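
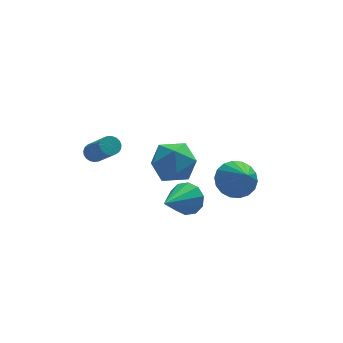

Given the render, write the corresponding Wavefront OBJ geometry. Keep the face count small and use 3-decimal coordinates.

v 1.197 -1.697 -2.775
v 1.87 -2.142 -2.376
v -0.177 -2.903 -1.805
v 1.727 -1.716 -2.048
v 1.382 -1.283 -1.997
v 0.967 -1.007 -2.244
v 0.639 -0.995 -2.693
v 0.524 -1.251 -3.174
v 0.667 -1.677 -3.502
v 1.012 -2.11 -3.552
v 1.428 -2.386 -3.306
v 1.755 -2.398 -2.857
v -0.194 -2.103 1.633
v 0.461 -1.681 0.75
v 0.139 -3.879 1.03
v 0.794 -3.457 0.147
v 1.177 -3.372 1.257
v 0.972 -2.274 1.63
v -0.372 -3.286 0.15
v -0.577 -2.188 0.523
v 0.351 -2.412 -0.167
v 1.308 -2.465 0.517
v -0.708 -3.095 1.263
v 0.249 -3.148 1.947
v -2.441 1.013 -0.876
v -2.116 0.761 -1.211
v -1.655 -0.605 0.26
v -1.979 -0.353 0.596
v -1.981 0.908 -1.117
v -1.52 -0.458 0.354
v -1.925 1.073 -0.982
v -1.464 -0.294 0.489
v -1.958 1.227 -0.828
v -1.497 -0.139 0.643
v -2.075 1.344 -0.683
v -1.613 -0.022 0.788
v -2.254 1.404 -0.571
v -1.793 0.038 0.901
v -2.467 1.397 -0.511
v -2.005 0.031 0.96
v -2.674 1.323 -0.515
v -2.213 -0.043 0.957
v -2.841 1.195 -0.581
v -2.38 -0.171 0.891
v -2.939 1.036 -0.698
v -2.478 -0.33 0.774
v -2.951 0.873 -0.845
v -2.49 -0.493 0.626
v -2.874 0.734 -0.998
v -2.413 -0.632 0.473
v -2.723 0.644 -1.13
v -2.262 -0.722 0.341
v -2.522 0.617 -1.218
v -2.061 -0.749 0.253
v -2.308 0.658 -1.246
v -1.847 -0.708 0.225
v 3.586 -1.467 -2.11
v 4.062 -0.792 -1.494
v 3.734 -2.793 -0.77
v 3.62 -0.734 -1.387
v 3.172 -0.82 -1.423
v 2.805 -1.035 -1.595
v 2.593 -1.336 -1.869
v 2.577 -1.662 -2.19
v 2.762 -1.95 -2.496
v 3.109 -2.142 -2.725
v 3.551 -2.201 -2.832
v 4 -2.114 -2.796
v 4.366 -1.899 -2.624
v 4.578 -1.599 -2.35
v 4.594 -1.273 -2.029
v 4.41 -0.985 -1.723
f 2 1 4
f 2 4 3
f 4 1 5
f 4 5 3
f 5 1 6
f 5 6 3
f 6 1 7
f 6 7 3
f 7 1 8
f 7 8 3
f 8 1 9
f 8 9 3
f 9 1 10
f 9 10 3
f 10 1 11
f 10 11 3
f 11 1 12
f 11 12 3
f 12 1 2
f 12 2 3
f 13 24 18
f 13 18 14
f 13 14 20
f 13 20 23
f 13 23 24
f 14 18 22
f 18 24 17
f 24 23 15
f 23 20 19
f 20 14 21
f 16 22 17
f 16 17 15
f 16 15 19
f 16 19 21
f 16 21 22
f 17 22 18
f 15 17 24
f 19 15 23
f 21 19 20
f 22 21 14
f 26 25 29
f 26 29 27
f 27 29 30
f 27 30 28
f 29 25 31
f 29 31 30
f 30 31 32
f 30 32 28
f 31 25 33
f 31 33 32
f 32 33 34
f 32 34 28
f 33 25 35
f 33 35 34
f 34 35 36
f 34 36 28
f 35 25 37
f 35 37 36
f 36 37 38
f 36 38 28
f 37 25 39
f 37 39 38
f 38 39 40
f 38 40 28
f 39 25 41
f 39 41 40
f 40 41 42
f 40 42 28
f 41 25 43
f 41 43 42
f 42 43 44
f 42 44 28
f 43 25 45
f 43 45 44
f 44 45 46
f 44 46 28
f 45 25 47
f 45 47 46
f 46 47 48
f 46 48 28
f 47 25 49
f 47 49 48
f 48 49 50
f 48 50 28
f 49 25 51
f 49 51 50
f 50 51 52
f 50 52 28
f 51 25 53
f 51 53 52
f 52 53 54
f 52 54 28
f 53 25 55
f 53 55 54
f 54 55 56
f 54 56 28
f 55 25 26
f 55 26 56
f 56 26 27
f 56 27 28
f 58 57 60
f 58 60 59
f 60 57 61
f 60 61 59
f 61 57 62
f 61 62 59
f 62 57 63
f 62 63 59
f 63 57 64
f 63 64 59
f 64 57 65
f 64 65 59
f 65 57 66
f 65 66 59
f 66 57 67
f 66 67 59
f 67 57 68
f 67 68 59
f 68 57 69
f 68 69 59
f 69 57 70
f 69 70 59
f 70 57 71
f 70 71 59
f 71 57 72
f 71 72 59
f 72 57 58
f 72 58 59



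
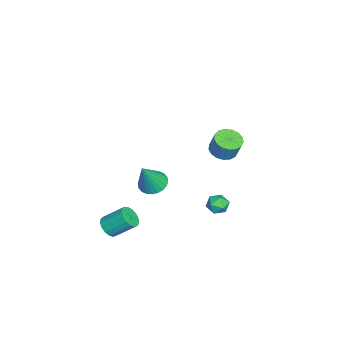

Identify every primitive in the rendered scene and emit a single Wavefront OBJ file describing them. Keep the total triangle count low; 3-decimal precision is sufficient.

v 3.022 1.635 1.009
v 3.392 1.959 1.469
v 3.628 0.741 1.151
v 3.998 1.065 1.611
v 3.358 0.906 1.745
v 2.983 1.458 1.657
v 4.037 1.242 0.963
v 3.662 1.794 0.875
v 4.019 1.716 1.44
v 3.599 1.508 1.924
v 3.421 1.192 0.696
v 3.001 0.984 1.18
v 3.286 -4.478 -1.546
v 3.84 -4.744 -1.211
v 3.808 -3.588 -0.24
v 3.254 -3.322 -0.574
v 3.975 -4.545 -1.443
v 3.943 -3.389 -0.472
v 3.952 -4.33 -1.7
v 3.921 -3.174 -0.729
v 3.777 -4.149 -1.921
v 3.745 -2.994 -0.95
v 3.489 -4.044 -2.056
v 3.458 -2.888 -1.085
v 3.155 -4.038 -2.074
v 3.123 -2.882 -1.103
v 2.85 -4.133 -1.971
v 2.819 -2.977 -1
v 2.646 -4.306 -1.771
v 2.614 -3.15 -0.8
v 2.588 -4.52 -1.519
v 2.556 -3.364 -0.548
v 2.69 -4.723 -1.273
v 2.658 -3.567 -0.302
v 2.928 -4.871 -1.09
v 2.896 -3.715 -0.119
v 3.249 -4.928 -1.011
v 3.217 -3.772 -0.04
v 3.578 -4.883 -1.054
v 3.546 -3.727 -0.083
v -3.875 0.519 0.05
v -3.085 0.277 -0.1
v -2.754 0.639 1.061
v -3.545 0.881 1.21
v -3.092 0.662 -0.218
v -2.761 1.023 0.943
v -3.278 1.013 -0.274
v -2.948 1.375 0.886
v -3.601 1.252 -0.257
v -3.271 1.614 0.904
v -3.987 1.322 -0.169
v -3.657 1.684 0.992
v -4.348 1.209 -0.031
v -4.017 1.571 1.13
v -4.6 0.938 0.125
v -4.269 1.299 1.286
v -4.686 0.57 0.264
v -4.355 0.932 1.425
v -4.586 0.191 0.354
v -4.256 0.553 1.515
v -4.324 -0.113 0.374
v -3.993 0.249 1.535
v -3.959 -0.272 0.32
v -3.628 0.09 1.481
v -3.574 -0.25 0.204
v -3.244 0.112 1.364
v -3.259 -0.052 0.052
v -2.929 0.31 1.213
v 3.524 -2.045 2.585
v 4.061 -2.537 2.207
v 4.336 -2.455 4.275
v 4.216 -2.257 2.2
v 4.266 -1.946 2.252
v 4.203 -1.649 2.354
v 4.037 -1.413 2.491
v 3.792 -1.273 2.642
v 3.507 -1.251 2.785
v 3.224 -1.349 2.897
v 2.986 -1.554 2.962
v 2.831 -1.834 2.969
v 2.781 -2.145 2.918
v 2.844 -2.442 2.816
v 3.01 -2.678 2.678
v 3.255 -2.818 2.527
v 3.541 -2.84 2.384
v 3.823 -2.742 2.272
f 1 12 6
f 1 6 2
f 1 2 8
f 1 8 11
f 1 11 12
f 2 6 10
f 6 12 5
f 12 11 3
f 11 8 7
f 8 2 9
f 4 10 5
f 4 5 3
f 4 3 7
f 4 7 9
f 4 9 10
f 5 10 6
f 3 5 12
f 7 3 11
f 9 7 8
f 10 9 2
f 14 13 17
f 14 17 15
f 15 17 18
f 15 18 16
f 17 13 19
f 17 19 18
f 18 19 20
f 18 20 16
f 19 13 21
f 19 21 20
f 20 21 22
f 20 22 16
f 21 13 23
f 21 23 22
f 22 23 24
f 22 24 16
f 23 13 25
f 23 25 24
f 24 25 26
f 24 26 16
f 25 13 27
f 25 27 26
f 26 27 28
f 26 28 16
f 27 13 29
f 27 29 28
f 28 29 30
f 28 30 16
f 29 13 31
f 29 31 30
f 30 31 32
f 30 32 16
f 31 13 33
f 31 33 32
f 32 33 34
f 32 34 16
f 33 13 35
f 33 35 34
f 34 35 36
f 34 36 16
f 35 13 37
f 35 37 36
f 36 37 38
f 36 38 16
f 37 13 39
f 37 39 38
f 38 39 40
f 38 40 16
f 39 13 14
f 39 14 40
f 40 14 15
f 40 15 16
f 42 41 45
f 42 45 43
f 43 45 46
f 43 46 44
f 45 41 47
f 45 47 46
f 46 47 48
f 46 48 44
f 47 41 49
f 47 49 48
f 48 49 50
f 48 50 44
f 49 41 51
f 49 51 50
f 50 51 52
f 50 52 44
f 51 41 53
f 51 53 52
f 52 53 54
f 52 54 44
f 53 41 55
f 53 55 54
f 54 55 56
f 54 56 44
f 55 41 57
f 55 57 56
f 56 57 58
f 56 58 44
f 57 41 59
f 57 59 58
f 58 59 60
f 58 60 44
f 59 41 61
f 59 61 60
f 60 61 62
f 60 62 44
f 61 41 63
f 61 63 62
f 62 63 64
f 62 64 44
f 63 41 65
f 63 65 64
f 64 65 66
f 64 66 44
f 65 41 67
f 65 67 66
f 66 67 68
f 66 68 44
f 67 41 42
f 67 42 68
f 68 42 43
f 68 43 44
f 70 69 72
f 70 72 71
f 72 69 73
f 72 73 71
f 73 69 74
f 73 74 71
f 74 69 75
f 74 75 71
f 75 69 76
f 75 76 71
f 76 69 77
f 76 77 71
f 77 69 78
f 77 78 71
f 78 69 79
f 78 79 71
f 79 69 80
f 79 80 71
f 80 69 81
f 80 81 71
f 81 69 82
f 81 82 71
f 82 69 83
f 82 83 71
f 83 69 84
f 83 84 71
f 84 69 85
f 84 85 71
f 85 69 86
f 85 86 71
f 86 69 70
f 86 70 71



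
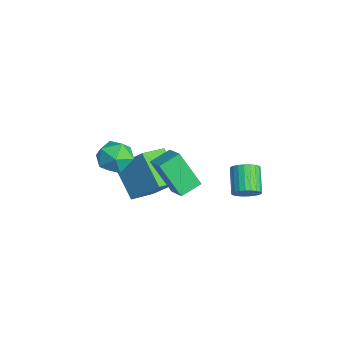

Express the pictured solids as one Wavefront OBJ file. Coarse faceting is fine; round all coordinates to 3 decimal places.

v 0.563 2.757 -3.012
v 1.006 3.114 -2.524
v -0.24 3.421 -1.619
v -0.683 3.063 -2.108
v 0.93 3.333 -2.703
v -0.316 3.64 -1.798
v 0.798 3.464 -2.929
v -0.448 3.771 -2.025
v 0.63 3.487 -3.168
v -0.616 3.794 -2.263
v 0.452 3.399 -3.383
v -0.794 3.706 -2.478
v 0.291 3.213 -3.542
v -0.955 3.52 -2.637
v 0.172 2.958 -3.62
v -1.074 3.265 -2.715
v 0.112 2.672 -3.605
v -1.134 2.979 -2.701
v 0.12 2.399 -3.501
v -1.126 2.706 -2.596
v 0.196 2.18 -3.322
v -1.05 2.487 -2.417
v 0.328 2.049 -3.095
v -0.918 2.356 -2.191
v 0.496 2.026 -2.857
v -0.75 2.333 -1.952
v 0.674 2.114 -2.642
v -0.572 2.421 -1.737
v 0.835 2.3 -2.483
v -0.411 2.607 -1.578
v 0.954 2.555 -2.405
v -0.292 2.862 -1.5
v 1.014 2.841 -2.419
v -0.232 3.148 -1.515
v -1.741 -2.478 -4.17
v -3.384 -2.884 -2.827
v -2.553 -1.128 -4.754
v -4.195 -1.533 -3.411
v -0.825 -1.287 -2.689
v -2.467 -1.692 -1.346
v -1.636 0.064 -3.273
v -3.279 -0.342 -1.93
v -1.001 -2.662 0.542
v 0.047 -2.755 0.544
v -1.147 -4.325 0.216
v -0.099 -4.418 0.218
v -0.611 -4.216 1.114
v -0.521 -3.188 1.316
v -0.579 -3.892 -0.556
v -0.489 -2.864 -0.354
v 0.307 -3.514 -0.134
v 0.287 -3.715 0.898
v -1.387 -3.365 -0.138
v -1.407 -3.566 0.894
v 0.925 -1.753 0.497
v 0.581 -0.663 0.863
v -0.191 -1.917 -0.065
v -0.535 -0.827 0.301
v 1.715 -0.893 -1.321
v 1.371 0.197 -0.955
v 0.599 -1.057 -1.883
v 0.255 0.033 -1.517
f 2 1 5
f 2 5 3
f 3 5 6
f 3 6 4
f 5 1 7
f 5 7 6
f 6 7 8
f 6 8 4
f 7 1 9
f 7 9 8
f 8 9 10
f 8 10 4
f 9 1 11
f 9 11 10
f 10 11 12
f 10 12 4
f 11 1 13
f 11 13 12
f 12 13 14
f 12 14 4
f 13 1 15
f 13 15 14
f 14 15 16
f 14 16 4
f 15 1 17
f 15 17 16
f 16 17 18
f 16 18 4
f 17 1 19
f 17 19 18
f 18 19 20
f 18 20 4
f 19 1 21
f 19 21 20
f 20 21 22
f 20 22 4
f 21 1 23
f 21 23 22
f 22 23 24
f 22 24 4
f 23 1 25
f 23 25 24
f 24 25 26
f 24 26 4
f 25 1 27
f 25 27 26
f 26 27 28
f 26 28 4
f 27 1 29
f 27 29 28
f 28 29 30
f 28 30 4
f 29 1 31
f 29 31 30
f 30 31 32
f 30 32 4
f 31 1 33
f 31 33 32
f 32 33 34
f 32 34 4
f 33 1 2
f 33 2 34
f 34 2 3
f 34 3 4
f 36 38 35
f 39 36 35
f 35 38 37
f 37 39 35
f 36 42 38
f 40 36 39
f 40 42 36
f 38 42 37
f 41 39 37
f 37 42 41
f 41 40 39
f 42 40 41
f 43 54 48
f 43 48 44
f 43 44 50
f 43 50 53
f 43 53 54
f 44 48 52
f 48 54 47
f 54 53 45
f 53 50 49
f 50 44 51
f 46 52 47
f 46 47 45
f 46 45 49
f 46 49 51
f 46 51 52
f 47 52 48
f 45 47 54
f 49 45 53
f 51 49 50
f 52 51 44
f 56 58 55
f 59 56 55
f 55 58 57
f 57 59 55
f 56 62 58
f 60 56 59
f 60 62 56
f 58 62 57
f 61 59 57
f 57 62 61
f 61 60 59
f 62 60 61



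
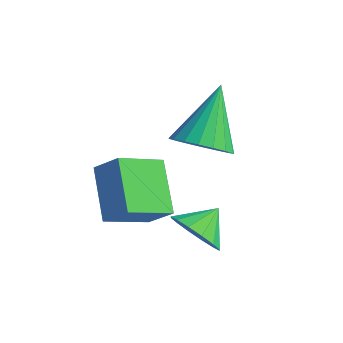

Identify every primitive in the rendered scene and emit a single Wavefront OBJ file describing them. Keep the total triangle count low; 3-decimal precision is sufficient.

v 2.523 -0.27 -3.169
v 2.908 0.06 -3.901
v 2.737 0.63 -2.651
v 2.465 0.184 -3.933
v 2.038 0.186 -3.76
v 1.741 0.066 -3.429
v 1.653 -0.144 -3.028
v 1.798 -0.387 -2.665
v 2.138 -0.599 -2.437
v 2.58 -0.723 -2.405
v 3.008 -0.726 -2.578
v 3.305 -0.606 -2.909
v 3.393 -0.396 -3.31
v 3.247 -0.152 -3.673
v 1.679 1.416 -0.996
v 2.508 1.821 -1.261
v 1.381 2.964 0.436
v 2.224 2.007 -1.521
v 1.832 2.075 -1.677
v 1.41 2.013 -1.698
v 1.041 1.833 -1.58
v 0.799 1.57 -1.346
v 0.731 1.276 -1.043
v 0.851 1.01 -0.731
v 1.135 0.825 -0.471
v 1.527 0.757 -0.315
v 1.949 0.819 -0.294
v 2.318 0.999 -0.412
v 2.56 1.262 -0.646
v 2.628 1.556 -0.949
v -0.108 -0.944 -3.469
v -1.193 0.232 -2.521
v 0.579 0.359 -4.298
v -0.507 1.535 -3.35
v 0.687 -0.855 -2.67
v -0.399 0.321 -1.722
v 1.373 0.448 -3.499
v 0.288 1.624 -2.551
f 2 1 4
f 2 4 3
f 4 1 5
f 4 5 3
f 5 1 6
f 5 6 3
f 6 1 7
f 6 7 3
f 7 1 8
f 7 8 3
f 8 1 9
f 8 9 3
f 9 1 10
f 9 10 3
f 10 1 11
f 10 11 3
f 11 1 12
f 11 12 3
f 12 1 13
f 12 13 3
f 13 1 14
f 13 14 3
f 14 1 2
f 14 2 3
f 16 15 18
f 16 18 17
f 18 15 19
f 18 19 17
f 19 15 20
f 19 20 17
f 20 15 21
f 20 21 17
f 21 15 22
f 21 22 17
f 22 15 23
f 22 23 17
f 23 15 24
f 23 24 17
f 24 15 25
f 24 25 17
f 25 15 26
f 25 26 17
f 26 15 27
f 26 27 17
f 27 15 28
f 27 28 17
f 28 15 29
f 28 29 17
f 29 15 30
f 29 30 17
f 30 15 16
f 30 16 17
f 32 34 31
f 35 32 31
f 31 34 33
f 33 35 31
f 32 38 34
f 36 32 35
f 36 38 32
f 34 38 33
f 37 35 33
f 33 38 37
f 37 36 35
f 38 36 37



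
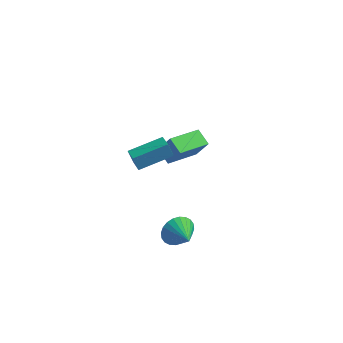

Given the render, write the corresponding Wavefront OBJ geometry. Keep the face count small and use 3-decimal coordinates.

v -1.34 -1.525 2.876
v -1.666 -1.442 3.646
v 0.128 -0.323 3.369
v -0.199 -0.24 4.139
v -0.781 -2.34 3.201
v -1.108 -2.257 3.971
v 0.686 -1.138 3.694
v 0.36 -1.055 4.464
v -0.894 2.713 -1.277
v -0.189 2.651 -0.058
v -1.657 3.315 -0.805
v -0.952 3.253 0.414
v 0.152 4.447 -1.794
v 0.857 4.385 -0.575
v -0.611 5.049 -1.322
v 0.094 4.987 -0.103
v 0.731 -0.628 -3.442
v 1.252 -0.452 -4.241
v 1.669 -1.572 -3.038
v 1.4 -0.201 -3.999
v 1.446 -0.015 -3.672
v 1.384 0.077 -3.311
v 1.222 0.062 -2.969
v 0.985 -0.058 -2.699
v 0.71 -0.265 -2.542
v 0.438 -0.527 -2.522
v 0.21 -0.805 -2.642
v 0.062 -1.056 -2.884
v 0.015 -1.241 -3.211
v 0.078 -1.334 -3.572
v 0.24 -1.319 -3.914
v 0.477 -1.199 -4.184
v 0.752 -0.992 -4.341
v 1.024 -0.729 -4.361
f 2 4 1
f 5 2 1
f 1 4 3
f 3 5 1
f 2 8 4
f 6 2 5
f 6 8 2
f 4 8 3
f 7 5 3
f 3 8 7
f 7 6 5
f 8 6 7
f 10 12 9
f 13 10 9
f 9 12 11
f 11 13 9
f 10 16 12
f 14 10 13
f 14 16 10
f 12 16 11
f 15 13 11
f 11 16 15
f 15 14 13
f 16 14 15
f 18 17 20
f 18 20 19
f 20 17 21
f 20 21 19
f 21 17 22
f 21 22 19
f 22 17 23
f 22 23 19
f 23 17 24
f 23 24 19
f 24 17 25
f 24 25 19
f 25 17 26
f 25 26 19
f 26 17 27
f 26 27 19
f 27 17 28
f 27 28 19
f 28 17 29
f 28 29 19
f 29 17 30
f 29 30 19
f 30 17 31
f 30 31 19
f 31 17 32
f 31 32 19
f 32 17 33
f 32 33 19
f 33 17 34
f 33 34 19
f 34 17 18
f 34 18 19



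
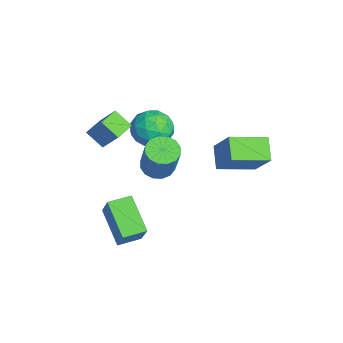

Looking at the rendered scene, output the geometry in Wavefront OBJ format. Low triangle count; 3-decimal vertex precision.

v 3.002 1.783 2.623
v 1.922 1.869 3.36
v 2.835 3.67 2.16
v 1.756 3.756 2.896
v 4.104 2.264 4.184
v 3.025 2.35 4.92
v 3.938 4.151 3.72
v 2.858 4.237 4.457
v 0.562 -0.549 1.135
v 1.184 -0.051 0.811
v 2.1 0.047 2.721
v 1.478 -0.451 3.045
v 0.869 0.232 0.948
v 1.785 0.33 2.858
v 0.472 0.306 1.135
v 1.387 0.404 3.044
v 0.099 0.151 1.321
v 1.014 0.249 3.231
v -0.15 -0.192 1.458
v 0.765 -0.094 3.368
v -0.208 -0.63 1.509
v 0.707 -0.532 3.418
v -0.06 -1.047 1.459
v 0.856 -0.949 3.369
v 0.255 -1.33 1.322
v 1.171 -1.232 3.232
v 0.653 -1.404 1.136
v 1.568 -1.306 3.045
v 1.026 -1.249 0.949
v 1.941 -1.151 2.859
v 1.275 -0.906 0.812
v 2.19 -0.808 2.722
v 1.333 -0.468 0.762
v 2.248 -0.37 2.671
v -0.621 -3.011 1.824
v -1.224 -3.711 2.542
v -1.513 -2.224 1.842
v -2.117 -2.923 2.56
v -0.003 -2.337 3
v -0.607 -3.036 3.718
v -0.896 -1.549 3.018
v -1.499 -2.249 3.736
v 1.162 -3.34 -1.369
v 2.113 -3.202 0.118
v 0.893 -2.151 -1.306
v 1.844 -2.014 0.18
v 2.896 -2.886 -2.52
v 3.847 -2.749 -1.034
v 2.627 -1.698 -2.458
v 3.578 -1.56 -0.971
v -0.891 0.469 2.749
v -0.11 -0.241 2.303
v -2.19 -0.839 2.557
v -1.409 -1.549 2.111
v -1.357 -1.263 3.219
v -0.553 -0.454 3.338
v -1.747 -0.626 1.522
v -0.943 0.183 1.641
v -0.639 -0.918 1.544
v -0.398 -1.312 2.593
v -1.902 0.232 2.267
v -1.661 -0.162 3.316
v -0.386 0.229 2.543
v -1.914 -1.309 2.317
v -1.883 -1.141 2.968
v -1.424 -1.558 2.706
v -0.647 0.104 3.152
v -0.188 -0.314 2.889
v -0.921 -0.915 3.428
v -2.112 -0.766 1.971
v -1.653 -1.184 1.708
v -0.876 0.478 2.154
v -0.417 0.061 1.892
v -1.379 -0.165 1.432
v -0.238 -0.586 1.835
v -1.002 -1.355 1.722
v -1.2 -0.812 1.376
v -0.728 -0.337 1.446
v -0.096 -0.818 2.451
v -0.86 -1.587 2.338
v -0.829 -1.419 2.99
v -0.357 -0.943 3.06
v -0.407 -1.215 2.006
v -1.44 0.507 2.522
v -2.204 -0.262 2.409
v -1.943 -0.137 1.8
v -1.471 0.339 1.87
v -1.298 0.275 3.138
v -2.062 -0.494 3.025
v -1.572 -0.743 3.414
v -1.1 -0.268 3.484
v -1.893 0.135 2.854
f 2 4 1
f 5 2 1
f 1 4 3
f 3 5 1
f 2 8 4
f 6 2 5
f 6 8 2
f 4 8 3
f 7 5 3
f 3 8 7
f 7 6 5
f 8 6 7
f 10 9 13
f 10 13 11
f 11 13 14
f 11 14 12
f 13 9 15
f 13 15 14
f 14 15 16
f 14 16 12
f 15 9 17
f 15 17 16
f 16 17 18
f 16 18 12
f 17 9 19
f 17 19 18
f 18 19 20
f 18 20 12
f 19 9 21
f 19 21 20
f 20 21 22
f 20 22 12
f 21 9 23
f 21 23 22
f 22 23 24
f 22 24 12
f 23 9 25
f 23 25 24
f 24 25 26
f 24 26 12
f 25 9 27
f 25 27 26
f 26 27 28
f 26 28 12
f 27 9 29
f 27 29 28
f 28 29 30
f 28 30 12
f 29 9 31
f 29 31 30
f 30 31 32
f 30 32 12
f 31 9 33
f 31 33 32
f 32 33 34
f 32 34 12
f 33 9 10
f 33 10 34
f 34 10 11
f 34 11 12
f 36 38 35
f 39 36 35
f 35 38 37
f 37 39 35
f 36 42 38
f 40 36 39
f 40 42 36
f 38 42 37
f 41 39 37
f 37 42 41
f 41 40 39
f 42 40 41
f 44 46 43
f 47 44 43
f 43 46 45
f 45 47 43
f 44 50 46
f 48 44 47
f 48 50 44
f 46 50 45
f 49 47 45
f 45 50 49
f 49 48 47
f 50 48 49
f 51 88 67
f 88 62 91
f 67 91 56
f 88 91 67
f 51 67 63
f 67 56 68
f 63 68 52
f 67 68 63
f 51 63 72
f 63 52 73
f 72 73 58
f 63 73 72
f 51 72 84
f 72 58 87
f 84 87 61
f 72 87 84
f 51 84 88
f 84 61 92
f 88 92 62
f 84 92 88
f 52 68 79
f 68 56 82
f 79 82 60
f 68 82 79
f 56 91 69
f 91 62 90
f 69 90 55
f 91 90 69
f 62 92 89
f 92 61 85
f 89 85 53
f 92 85 89
f 61 87 86
f 87 58 74
f 86 74 57
f 87 74 86
f 58 73 78
f 73 52 75
f 78 75 59
f 73 75 78
f 54 80 66
f 80 60 81
f 66 81 55
f 80 81 66
f 54 66 64
f 66 55 65
f 64 65 53
f 66 65 64
f 54 64 71
f 64 53 70
f 71 70 57
f 64 70 71
f 54 71 76
f 71 57 77
f 76 77 59
f 71 77 76
f 54 76 80
f 76 59 83
f 80 83 60
f 76 83 80
f 55 81 69
f 81 60 82
f 69 82 56
f 81 82 69
f 53 65 89
f 65 55 90
f 89 90 62
f 65 90 89
f 57 70 86
f 70 53 85
f 86 85 61
f 70 85 86
f 59 77 78
f 77 57 74
f 78 74 58
f 77 74 78
f 60 83 79
f 83 59 75
f 79 75 52
f 83 75 79



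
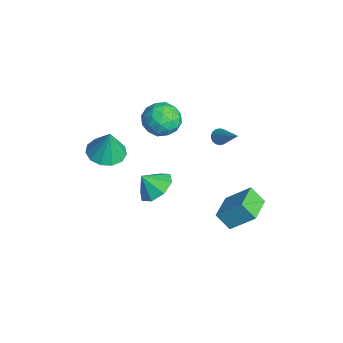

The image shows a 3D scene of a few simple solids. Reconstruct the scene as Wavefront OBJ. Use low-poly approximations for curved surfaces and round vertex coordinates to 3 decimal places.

v 0.974 -0.69 0.794
v 1.394 0.034 1.461
v 0.766 -1.41 1.706
v 0.588 0.134 1.356
v 0.008 -0.249 0.922
v -0.005 -0.89 0.413
v 0.555 -1.414 0.127
v 1.361 -1.515 0.232
v 1.94 -1.132 0.667
v 1.954 -0.491 1.175
v -0.142 4.025 -3.491
v -0.64 3.388 -2.632
v 0.434 5.235 -2.26
v -0.064 4.598 -1.401
v 1.344 3.122 -3.299
v 0.846 2.485 -2.44
v 1.92 4.332 -2.068
v 1.422 3.695 -1.209
v -3.504 -2.392 -0.023
v -2.537 -2.895 -0.174
v -3.136 -2.228 1.783
v -2.433 -2.289 -0.25
v -2.668 -1.715 -0.254
v -3.169 -1.357 -0.185
v -3.776 -1.327 -0.064
v -4.297 -1.635 0.07
v -4.566 -2.183 0.175
v -4.498 -2.798 0.216
v -4.114 -3.284 0.182
v -3.537 -3.486 0.083
v -2.949 -3.341 -0.05
v -2.762 1.038 3.305
v -2.078 0.641 2.49
v -4.222 0.399 2.39
v -3.538 0.002 1.575
v -3.532 -0.477 2.605
v -2.63 -0.082 3.17
v -3.67 1.122 1.71
v -2.768 1.517 2.275
v -2.639 0.693 1.504
v -2.554 -0.295 2.058
v -3.746 1.335 2.822
v -3.661 0.347 3.376
v -2.292 0.895 2.978
v -4.008 0.145 1.902
v -4.005 -0.137 2.508
v -3.603 -0.37 2.029
v -2.616 0.471 3.378
v -2.214 0.237 2.899
v -3.069 -0.42 2.966
v -4.086 0.803 1.981
v -3.684 0.569 1.502
v -2.697 1.41 2.851
v -2.295 1.177 2.372
v -3.231 1.46 1.914
v -2.22 0.692 1.919
v -3.078 0.317 1.382
v -3.156 0.975 1.461
v -2.625 1.207 1.793
v -2.169 0.112 2.245
v -3.027 -0.264 1.707
v -3.024 -0.545 2.312
v -2.494 -0.313 2.645
v -2.499 0.142 1.665
v -3.273 1.304 3.173
v -4.131 0.928 2.635
v -3.806 1.353 2.235
v -3.276 1.585 2.568
v -3.222 0.723 3.498
v -4.08 0.348 2.961
v -3.675 -0.167 3.087
v -3.144 0.065 3.419
v -3.801 0.898 3.215
v -1.34 3.204 2.038
v -0.992 3.102 1.68
v 0.18 3.756 3.362
v -1.039 3.32 1.644
v -1.146 3.516 1.685
v -1.292 3.65 1.796
v -1.447 3.696 1.956
v -1.581 3.644 2.131
v -1.667 3.505 2.289
v -1.689 3.306 2.396
v -1.641 3.087 2.433
v -1.534 2.891 2.392
v -1.389 2.757 2.28
v -1.233 2.712 2.121
v -1.099 2.764 1.945
v -1.013 2.903 1.788
f 2 1 4
f 2 4 3
f 4 1 5
f 4 5 3
f 5 1 6
f 5 6 3
f 6 1 7
f 6 7 3
f 7 1 8
f 7 8 3
f 8 1 9
f 8 9 3
f 9 1 10
f 9 10 3
f 10 1 2
f 10 2 3
f 12 14 11
f 15 12 11
f 11 14 13
f 13 15 11
f 12 18 14
f 16 12 15
f 16 18 12
f 14 18 13
f 17 15 13
f 13 18 17
f 17 16 15
f 18 16 17
f 20 19 22
f 20 22 21
f 22 19 23
f 22 23 21
f 23 19 24
f 23 24 21
f 24 19 25
f 24 25 21
f 25 19 26
f 25 26 21
f 26 19 27
f 26 27 21
f 27 19 28
f 27 28 21
f 28 19 29
f 28 29 21
f 29 19 30
f 29 30 21
f 30 19 31
f 30 31 21
f 31 19 20
f 31 20 21
f 32 69 48
f 69 43 72
f 48 72 37
f 69 72 48
f 32 48 44
f 48 37 49
f 44 49 33
f 48 49 44
f 32 44 53
f 44 33 54
f 53 54 39
f 44 54 53
f 32 53 65
f 53 39 68
f 65 68 42
f 53 68 65
f 32 65 69
f 65 42 73
f 69 73 43
f 65 73 69
f 33 49 60
f 49 37 63
f 60 63 41
f 49 63 60
f 37 72 50
f 72 43 71
f 50 71 36
f 72 71 50
f 43 73 70
f 73 42 66
f 70 66 34
f 73 66 70
f 42 68 67
f 68 39 55
f 67 55 38
f 68 55 67
f 39 54 59
f 54 33 56
f 59 56 40
f 54 56 59
f 35 61 47
f 61 41 62
f 47 62 36
f 61 62 47
f 35 47 45
f 47 36 46
f 45 46 34
f 47 46 45
f 35 45 52
f 45 34 51
f 52 51 38
f 45 51 52
f 35 52 57
f 52 38 58
f 57 58 40
f 52 58 57
f 35 57 61
f 57 40 64
f 61 64 41
f 57 64 61
f 36 62 50
f 62 41 63
f 50 63 37
f 62 63 50
f 34 46 70
f 46 36 71
f 70 71 43
f 46 71 70
f 38 51 67
f 51 34 66
f 67 66 42
f 51 66 67
f 40 58 59
f 58 38 55
f 59 55 39
f 58 55 59
f 41 64 60
f 64 40 56
f 60 56 33
f 64 56 60
f 75 74 77
f 75 77 76
f 77 74 78
f 77 78 76
f 78 74 79
f 78 79 76
f 79 74 80
f 79 80 76
f 80 74 81
f 80 81 76
f 81 74 82
f 81 82 76
f 82 74 83
f 82 83 76
f 83 74 84
f 83 84 76
f 84 74 85
f 84 85 76
f 85 74 86
f 85 86 76
f 86 74 87
f 86 87 76
f 87 74 88
f 87 88 76
f 88 74 89
f 88 89 76
f 89 74 75
f 89 75 76



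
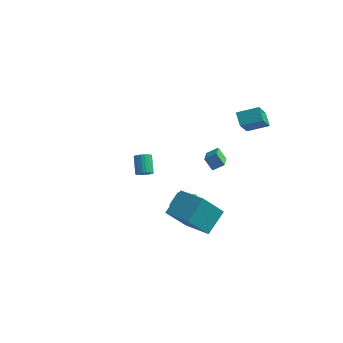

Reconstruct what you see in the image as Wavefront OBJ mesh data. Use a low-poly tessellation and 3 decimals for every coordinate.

v 3.032 -4.74 0.852
v 3.36 -3.365 1.85
v 1.357 -4.059 0.464
v 1.684 -2.684 1.462
v 3.836 -3.716 -0.822
v 4.163 -2.341 0.176
v 2.16 -3.035 -1.21
v 2.488 -1.66 -0.212
v 1.657 -0.427 -0.691
v 2.178 -1.199 -1.202
v 0.242 -0.781 -1.598
v 0.763 -1.553 -2.109
v 0.528 -1.663 -1.08
v 1.403 -1.444 -0.518
v 1.017 -0.536 -2.282
v 1.892 -0.317 -1.72
v 1.783 -1.266 -2.185
v 1.48 -1.962 -1.442
v 0.94 -0.018 -1.358
v 0.637 -0.714 -0.615
v 3.166 2.376 3.898
v 2.656 2.975 4.482
v 3.051 3.76 2.376
v 2.541 4.359 2.96
v 4.359 2.961 4.34
v 3.849 3.56 4.924
v 4.244 4.345 2.818
v 3.734 4.944 3.402
v 0.95 2.401 0.13
v 1.554 2.771 0.542
v 0.528 3.715 -0.431
v 1.132 4.086 -0.018
v 1.528 2.274 -0.602
v 2.132 2.645 -0.189
v 1.106 3.589 -1.162
v 1.71 3.959 -0.75
v -3.039 2.588 -2.719
v -2.79 3.001 -2.983
v -3.291 3.865 -2.105
v -3.541 3.452 -1.841
v -2.992 2.992 -3.089
v -3.493 3.856 -2.211
v -3.202 2.913 -3.132
v -3.704 3.777 -2.254
v -3.384 2.778 -3.103
v -3.886 3.642 -2.225
v -3.507 2.61 -3.008
v -4.008 3.474 -2.129
v -3.549 2.438 -2.863
v -4.05 3.302 -1.984
v -3.502 2.292 -2.693
v -4.004 3.156 -1.814
v -3.376 2.198 -2.527
v -3.877 3.062 -1.649
v -3.191 2.17 -2.395
v -3.693 3.034 -1.517
v -2.98 2.215 -2.319
v -3.482 3.079 -1.441
v -2.78 2.325 -2.312
v -3.281 3.189 -1.434
v -2.624 2.48 -2.375
v -3.125 3.344 -1.497
v -2.54 2.653 -2.498
v -3.041 3.517 -1.62
v -2.542 2.816 -2.659
v -3.044 3.68 -1.781
v -2.631 2.939 -2.831
v -3.132 3.803 -1.952
f 2 4 1
f 5 2 1
f 1 4 3
f 3 5 1
f 2 8 4
f 6 2 5
f 6 8 2
f 4 8 3
f 7 5 3
f 3 8 7
f 7 6 5
f 8 6 7
f 9 20 14
f 9 14 10
f 9 10 16
f 9 16 19
f 9 19 20
f 10 14 18
f 14 20 13
f 20 19 11
f 19 16 15
f 16 10 17
f 12 18 13
f 12 13 11
f 12 11 15
f 12 15 17
f 12 17 18
f 13 18 14
f 11 13 20
f 15 11 19
f 17 15 16
f 18 17 10
f 22 24 21
f 25 22 21
f 21 24 23
f 23 25 21
f 22 28 24
f 26 22 25
f 26 28 22
f 24 28 23
f 27 25 23
f 23 28 27
f 27 26 25
f 28 26 27
f 30 32 29
f 33 30 29
f 29 32 31
f 31 33 29
f 30 36 32
f 34 30 33
f 34 36 30
f 32 36 31
f 35 33 31
f 31 36 35
f 35 34 33
f 36 34 35
f 38 37 41
f 38 41 39
f 39 41 42
f 39 42 40
f 41 37 43
f 41 43 42
f 42 43 44
f 42 44 40
f 43 37 45
f 43 45 44
f 44 45 46
f 44 46 40
f 45 37 47
f 45 47 46
f 46 47 48
f 46 48 40
f 47 37 49
f 47 49 48
f 48 49 50
f 48 50 40
f 49 37 51
f 49 51 50
f 50 51 52
f 50 52 40
f 51 37 53
f 51 53 52
f 52 53 54
f 52 54 40
f 53 37 55
f 53 55 54
f 54 55 56
f 54 56 40
f 55 37 57
f 55 57 56
f 56 57 58
f 56 58 40
f 57 37 59
f 57 59 58
f 58 59 60
f 58 60 40
f 59 37 61
f 59 61 60
f 60 61 62
f 60 62 40
f 61 37 63
f 61 63 62
f 62 63 64
f 62 64 40
f 63 37 65
f 63 65 64
f 64 65 66
f 64 66 40
f 65 37 67
f 65 67 66
f 66 67 68
f 66 68 40
f 67 37 38
f 67 38 68
f 68 38 39
f 68 39 40



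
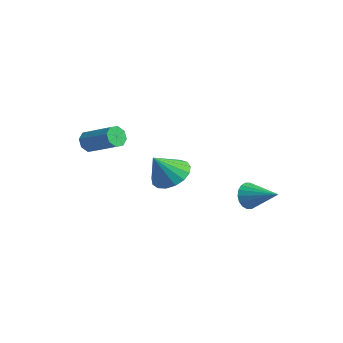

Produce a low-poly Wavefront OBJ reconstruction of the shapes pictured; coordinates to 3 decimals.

v -0.079 -1.341 1.551
v 0.465 -0.595 2.092
v -0.041 -2.339 2.889
v -0.025 -0.484 2.188
v -0.528 -0.569 2.139
v -0.928 -0.831 1.955
v -1.133 -1.209 1.678
v -1.097 -1.619 1.372
v -0.827 -1.964 1.107
v -0.386 -2.167 0.944
v 0.125 -2.181 0.919
v 0.59 -2.002 1.039
v 0.901 -1.672 1.277
v 0.988 -1.266 1.577
v 0.831 -0.877 1.871
v 2.407 1.407 0.455
v 2.771 1.086 -0.181
v 3.973 2.013 1.045
v 2.687 1.413 -0.295
v 2.548 1.739 -0.259
v 2.381 1.999 -0.083
v 2.219 2.142 0.2
v 2.094 2.14 0.534
v 2.031 1.992 0.851
v 2.043 1.729 1.091
v 2.127 1.402 1.204
v 2.266 1.076 1.169
v 2.433 0.816 0.992
v 2.595 0.673 0.709
v 2.719 0.675 0.376
v 2.782 0.823 0.058
v -3.576 -3.819 2.947
v -3.232 -4.065 2.453
v -1.601 -3.447 3.279
v -1.944 -3.201 3.773
v -3.37 -3.594 2.373
v -1.739 -2.976 3.199
v -3.628 -3.255 2.629
v -1.997 -2.637 3.455
v -3.856 -3.246 3.071
v -2.225 -2.628 3.897
v -3.919 -3.573 3.441
v -2.288 -2.955 4.267
v -3.781 -4.044 3.521
v -2.15 -3.426 4.347
v -3.523 -4.383 3.265
v -1.892 -3.765 4.091
v -3.295 -4.392 2.823
v -1.664 -3.774 3.649
f 2 1 4
f 2 4 3
f 4 1 5
f 4 5 3
f 5 1 6
f 5 6 3
f 6 1 7
f 6 7 3
f 7 1 8
f 7 8 3
f 8 1 9
f 8 9 3
f 9 1 10
f 9 10 3
f 10 1 11
f 10 11 3
f 11 1 12
f 11 12 3
f 12 1 13
f 12 13 3
f 13 1 14
f 13 14 3
f 14 1 15
f 14 15 3
f 15 1 2
f 15 2 3
f 17 16 19
f 17 19 18
f 19 16 20
f 19 20 18
f 20 16 21
f 20 21 18
f 21 16 22
f 21 22 18
f 22 16 23
f 22 23 18
f 23 16 24
f 23 24 18
f 24 16 25
f 24 25 18
f 25 16 26
f 25 26 18
f 26 16 27
f 26 27 18
f 27 16 28
f 27 28 18
f 28 16 29
f 28 29 18
f 29 16 30
f 29 30 18
f 30 16 31
f 30 31 18
f 31 16 17
f 31 17 18
f 33 32 36
f 33 36 34
f 34 36 37
f 34 37 35
f 36 32 38
f 36 38 37
f 37 38 39
f 37 39 35
f 38 32 40
f 38 40 39
f 39 40 41
f 39 41 35
f 40 32 42
f 40 42 41
f 41 42 43
f 41 43 35
f 42 32 44
f 42 44 43
f 43 44 45
f 43 45 35
f 44 32 46
f 44 46 45
f 45 46 47
f 45 47 35
f 46 32 48
f 46 48 47
f 47 48 49
f 47 49 35
f 48 32 33
f 48 33 49
f 49 33 34
f 49 34 35



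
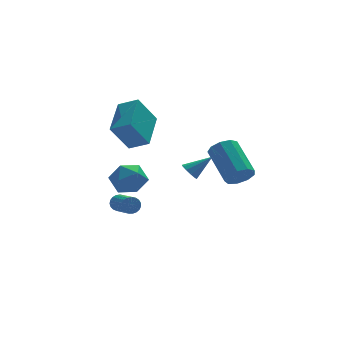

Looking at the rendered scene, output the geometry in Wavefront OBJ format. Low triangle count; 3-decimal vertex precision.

v 0.325 -3.764 0.811
v 0.968 -3.913 1.188
v 0.717 -2.166 2.307
v 0.075 -2.016 1.929
v 1.072 -3.628 0.766
v 0.821 -1.881 1.885
v 0.827 -3.406 0.365
v 0.576 -1.659 1.484
v 0.347 -3.352 0.172
v 0.096 -1.604 1.291
v -0.143 -3.49 0.278
v -0.393 -1.743 1.397
v -0.414 -3.756 0.633
v -0.664 -2.009 1.752
v -0.339 -4.026 1.071
v -0.589 -2.278 2.19
v 0.047 -4.173 1.387
v -0.204 -2.426 2.506
v 0.563 -4.129 1.433
v 0.312 -2.381 2.552
v 0.09 3.169 -2.094
v 0.369 3.523 -2.442
v 1.27 3.131 -1.186
v 0.194 3.718 -2.207
v -0.021 3.703 -1.928
v -0.194 3.484 -1.712
v -0.258 3.145 -1.643
v -0.19 2.815 -1.745
v -0.015 2.62 -1.981
v 0.2 2.635 -2.26
v 0.373 2.854 -2.475
v 0.437 3.193 -2.545
v -4.433 1.664 -1.13
v -3.787 1.991 -1.848
v -3.253 0.689 -0.512
v -2.607 1.016 -1.23
v -2.911 1.65 -0.491
v -3.641 2.252 -0.873
v -3.399 0.428 -1.487
v -4.129 1.03 -1.869
v -3.148 1.227 -2.069
v -2.847 1.982 -1.453
v -4.193 0.698 -0.907
v -3.892 1.453 -0.291
v -3.82 1.962 -3.084
v -3.591 1.842 -3.524
v -3.392 0.438 -3.035
v -3.62 0.558 -2.596
v -3.427 1.906 -3.405
v -3.228 0.502 -2.917
v -3.331 1.98 -3.231
v -3.132 0.576 -2.743
v -3.32 2.051 -3.031
v -3.121 0.647 -2.543
v -3.395 2.107 -2.841
v -3.196 0.703 -2.353
v -3.544 2.137 -2.693
v -3.345 0.733 -2.204
v -3.74 2.138 -2.612
v -3.541 0.733 -2.124
v -3.95 2.107 -2.613
v -3.751 0.703 -2.125
v -4.137 2.052 -2.695
v -3.938 0.648 -2.207
v -4.27 1.981 -2.845
v -4.071 0.577 -2.357
v -4.324 1.907 -3.036
v -4.125 0.503 -2.548
v -4.292 1.843 -3.235
v -4.093 0.438 -2.747
v -4.177 1.799 -3.409
v -3.978 0.394 -2.92
v -4.001 1.783 -3.526
v -3.802 0.379 -3.037
v -3.794 1.798 -3.566
v -3.595 0.394 -3.078
v -4.532 0.902 2.464
v -3.705 0.278 2.939
v -3.638 2.683 3.245
v -2.811 2.058 3.721
v -3.569 1.062 0.999
v -2.742 0.437 1.475
v -2.675 2.842 1.781
v -1.848 2.218 2.256
f 2 1 5
f 2 5 3
f 3 5 6
f 3 6 4
f 5 1 7
f 5 7 6
f 6 7 8
f 6 8 4
f 7 1 9
f 7 9 8
f 8 9 10
f 8 10 4
f 9 1 11
f 9 11 10
f 10 11 12
f 10 12 4
f 11 1 13
f 11 13 12
f 12 13 14
f 12 14 4
f 13 1 15
f 13 15 14
f 14 15 16
f 14 16 4
f 15 1 17
f 15 17 16
f 16 17 18
f 16 18 4
f 17 1 19
f 17 19 18
f 18 19 20
f 18 20 4
f 19 1 2
f 19 2 20
f 20 2 3
f 20 3 4
f 22 21 24
f 22 24 23
f 24 21 25
f 24 25 23
f 25 21 26
f 25 26 23
f 26 21 27
f 26 27 23
f 27 21 28
f 27 28 23
f 28 21 29
f 28 29 23
f 29 21 30
f 29 30 23
f 30 21 31
f 30 31 23
f 31 21 32
f 31 32 23
f 32 21 22
f 32 22 23
f 33 44 38
f 33 38 34
f 33 34 40
f 33 40 43
f 33 43 44
f 34 38 42
f 38 44 37
f 44 43 35
f 43 40 39
f 40 34 41
f 36 42 37
f 36 37 35
f 36 35 39
f 36 39 41
f 36 41 42
f 37 42 38
f 35 37 44
f 39 35 43
f 41 39 40
f 42 41 34
f 46 45 49
f 46 49 47
f 47 49 50
f 47 50 48
f 49 45 51
f 49 51 50
f 50 51 52
f 50 52 48
f 51 45 53
f 51 53 52
f 52 53 54
f 52 54 48
f 53 45 55
f 53 55 54
f 54 55 56
f 54 56 48
f 55 45 57
f 55 57 56
f 56 57 58
f 56 58 48
f 57 45 59
f 57 59 58
f 58 59 60
f 58 60 48
f 59 45 61
f 59 61 60
f 60 61 62
f 60 62 48
f 61 45 63
f 61 63 62
f 62 63 64
f 62 64 48
f 63 45 65
f 63 65 64
f 64 65 66
f 64 66 48
f 65 45 67
f 65 67 66
f 66 67 68
f 66 68 48
f 67 45 69
f 67 69 68
f 68 69 70
f 68 70 48
f 69 45 71
f 69 71 70
f 70 71 72
f 70 72 48
f 71 45 73
f 71 73 72
f 72 73 74
f 72 74 48
f 73 45 75
f 73 75 74
f 74 75 76
f 74 76 48
f 75 45 46
f 75 46 76
f 76 46 47
f 76 47 48
f 78 80 77
f 81 78 77
f 77 80 79
f 79 81 77
f 78 84 80
f 82 78 81
f 82 84 78
f 80 84 79
f 83 81 79
f 79 84 83
f 83 82 81
f 84 82 83



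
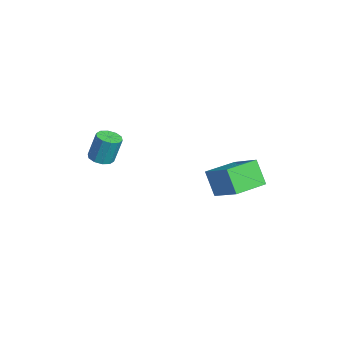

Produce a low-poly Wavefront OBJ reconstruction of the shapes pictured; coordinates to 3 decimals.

v -1.617 -2.46 -3.594
v -1.061 -2.074 -3.725
v -1.006 -1.634 -2.197
v -1.563 -2.02 -2.066
v -1.406 -1.83 -3.782
v -1.351 -1.391 -2.255
v -1.832 -1.828 -3.768
v -1.777 -1.388 -2.241
v -2.176 -2.066 -3.687
v -2.122 -1.627 -2.16
v -2.307 -2.455 -3.57
v -2.252 -2.016 -2.043
v -2.174 -2.846 -3.463
v -2.119 -2.406 -1.935
v -1.829 -3.089 -3.405
v -1.774 -2.65 -1.878
v -1.403 -3.092 -3.419
v -1.348 -2.652 -1.892
v -1.058 -2.853 -3.5
v -1.004 -2.414 -1.973
v -0.928 -2.464 -3.617
v -0.873 -2.025 -2.09
v 1.573 2.287 -2.983
v 2.894 3.122 -2.051
v 0.607 3.898 -3.057
v 1.928 4.733 -2.124
v 2.272 2.647 -4.296
v 3.593 3.482 -3.363
v 1.306 4.258 -4.369
v 2.627 5.093 -3.437
f 2 1 5
f 2 5 3
f 3 5 6
f 3 6 4
f 5 1 7
f 5 7 6
f 6 7 8
f 6 8 4
f 7 1 9
f 7 9 8
f 8 9 10
f 8 10 4
f 9 1 11
f 9 11 10
f 10 11 12
f 10 12 4
f 11 1 13
f 11 13 12
f 12 13 14
f 12 14 4
f 13 1 15
f 13 15 14
f 14 15 16
f 14 16 4
f 15 1 17
f 15 17 16
f 16 17 18
f 16 18 4
f 17 1 19
f 17 19 18
f 18 19 20
f 18 20 4
f 19 1 21
f 19 21 20
f 20 21 22
f 20 22 4
f 21 1 2
f 21 2 22
f 22 2 3
f 22 3 4
f 24 26 23
f 27 24 23
f 23 26 25
f 25 27 23
f 24 30 26
f 28 24 27
f 28 30 24
f 26 30 25
f 29 27 25
f 25 30 29
f 29 28 27
f 30 28 29



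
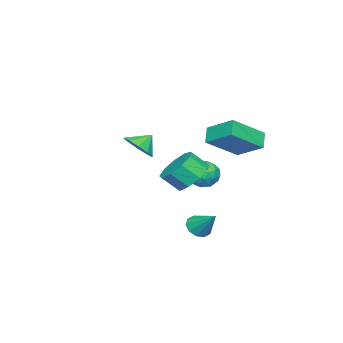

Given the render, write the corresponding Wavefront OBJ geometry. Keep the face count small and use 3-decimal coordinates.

v -1.241 -3.585 0.447
v -0.556 -3.659 1.071
v -1.839 -3.155 1.153
v -0.502 -3.151 0.808
v -0.73 -2.809 0.406
v -1.154 -2.763 0.02
v -1.611 -3.031 -0.203
v -1.927 -3.511 -0.178
v -1.981 -4.019 0.086
v -1.753 -4.361 0.487
v -1.329 -4.407 0.873
v -0.872 -4.139 1.096
v -0.881 1.794 0.95
v -1.515 1.548 1.627
v -0.616 3.221 1.715
v -1.25 2.975 2.393
v 0.63 0.925 2.047
v -0.004 0.679 2.725
v 0.895 2.352 2.813
v 0.261 2.106 3.49
v 1.81 0.923 0.241
v 2.772 1.204 0.052
v 3.132 0.498 0.829
v 2.17 0.217 1.019
v 2.498 1.611 0.548
v 2.858 0.905 1.325
v 1.902 1.696 0.9
v 2.262 0.99 1.678
v 1.263 1.419 0.945
v 1.623 0.714 1.722
v 0.88 0.911 0.66
v 1.24 0.205 1.437
v 0.932 0.408 0.179
v 1.292 -0.298 0.957
v 1.395 0.146 -0.273
v 1.755 -0.56 0.505
v 2.052 0.247 -0.484
v 2.412 -0.458 0.294
v 2.596 0.665 -0.356
v 2.956 -0.041 0.422
v 0.464 1.391 -0.409
v 0.862 1.208 0.297
v -0.142 0.192 -0.377
v 0.256 0.009 0.329
v -0.333 0.595 0.324
v 0.042 1.336 0.304
v 0.678 0.064 -0.384
v 1.053 0.805 -0.404
v 0.995 0.389 0.312
v 0.37 0.716 0.75
v 0.35 0.684 -0.83
v -0.275 1.011 -0.392
v 0.716 1.405 -0.059
v 0.004 -0.005 -0.021
v -0.343 0.339 -0.024
v -0.108 0.232 0.391
v 0.234 1.48 -0.055
v 0.468 1.373 0.36
v -0.235 1.012 0.376
v 0.252 0.027 -0.44
v 0.486 -0.08 -0.025
v 0.828 1.168 -0.471
v 1.063 1.061 -0.056
v 0.955 0.388 -0.456
v 1.029 0.816 0.365
v 0.672 0.111 0.384
v 0.92 0.143 -0.035
v 1.141 0.579 -0.047
v 0.661 1.009 0.622
v 0.305 0.304 0.641
v -0.042 0.648 0.638
v 0.179 1.083 0.626
v 0.739 0.527 0.631
v 0.415 1.096 -0.721
v 0.059 0.391 -0.702
v 0.541 0.317 -0.706
v 0.762 0.752 -0.718
v 0.048 1.289 -0.464
v -0.309 0.584 -0.445
v -0.421 0.821 -0.033
v -0.2 1.257 -0.045
v -0.019 0.873 -0.711
v 2.348 1.495 -2.471
v 2.884 1.631 -2.849
v 2.772 2.545 -1.489
v 2.573 1.874 -2.975
v 2.177 1.973 -2.909
v 1.845 1.888 -2.675
v 1.706 1.654 -2.364
v 1.811 1.358 -2.093
v 2.122 1.115 -1.967
v 2.518 1.017 -2.034
v 2.85 1.101 -2.267
v 2.989 1.336 -2.579
f 2 1 4
f 2 4 3
f 4 1 5
f 4 5 3
f 5 1 6
f 5 6 3
f 6 1 7
f 6 7 3
f 7 1 8
f 7 8 3
f 8 1 9
f 8 9 3
f 9 1 10
f 9 10 3
f 10 1 11
f 10 11 3
f 11 1 12
f 11 12 3
f 12 1 2
f 12 2 3
f 14 16 13
f 17 14 13
f 13 16 15
f 15 17 13
f 14 20 16
f 18 14 17
f 18 20 14
f 16 20 15
f 19 17 15
f 15 20 19
f 19 18 17
f 20 18 19
f 22 21 25
f 22 25 23
f 23 25 26
f 23 26 24
f 25 21 27
f 25 27 26
f 26 27 28
f 26 28 24
f 27 21 29
f 27 29 28
f 28 29 30
f 28 30 24
f 29 21 31
f 29 31 30
f 30 31 32
f 30 32 24
f 31 21 33
f 31 33 32
f 32 33 34
f 32 34 24
f 33 21 35
f 33 35 34
f 34 35 36
f 34 36 24
f 35 21 37
f 35 37 36
f 36 37 38
f 36 38 24
f 37 21 39
f 37 39 38
f 38 39 40
f 38 40 24
f 39 21 22
f 39 22 40
f 40 22 23
f 40 23 24
f 41 78 57
f 78 52 81
f 57 81 46
f 78 81 57
f 41 57 53
f 57 46 58
f 53 58 42
f 57 58 53
f 41 53 62
f 53 42 63
f 62 63 48
f 53 63 62
f 41 62 74
f 62 48 77
f 74 77 51
f 62 77 74
f 41 74 78
f 74 51 82
f 78 82 52
f 74 82 78
f 42 58 69
f 58 46 72
f 69 72 50
f 58 72 69
f 46 81 59
f 81 52 80
f 59 80 45
f 81 80 59
f 52 82 79
f 82 51 75
f 79 75 43
f 82 75 79
f 51 77 76
f 77 48 64
f 76 64 47
f 77 64 76
f 48 63 68
f 63 42 65
f 68 65 49
f 63 65 68
f 44 70 56
f 70 50 71
f 56 71 45
f 70 71 56
f 44 56 54
f 56 45 55
f 54 55 43
f 56 55 54
f 44 54 61
f 54 43 60
f 61 60 47
f 54 60 61
f 44 61 66
f 61 47 67
f 66 67 49
f 61 67 66
f 44 66 70
f 66 49 73
f 70 73 50
f 66 73 70
f 45 71 59
f 71 50 72
f 59 72 46
f 71 72 59
f 43 55 79
f 55 45 80
f 79 80 52
f 55 80 79
f 47 60 76
f 60 43 75
f 76 75 51
f 60 75 76
f 49 67 68
f 67 47 64
f 68 64 48
f 67 64 68
f 50 73 69
f 73 49 65
f 69 65 42
f 73 65 69
f 84 83 86
f 84 86 85
f 86 83 87
f 86 87 85
f 87 83 88
f 87 88 85
f 88 83 89
f 88 89 85
f 89 83 90
f 89 90 85
f 90 83 91
f 90 91 85
f 91 83 92
f 91 92 85
f 92 83 93
f 92 93 85
f 93 83 94
f 93 94 85
f 94 83 84
f 94 84 85



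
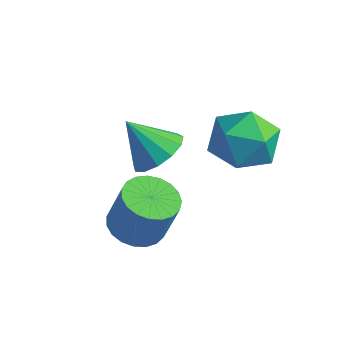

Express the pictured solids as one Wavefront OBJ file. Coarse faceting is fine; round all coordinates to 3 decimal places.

v 2.538 3.537 0.505
v 3.171 3.32 -0.477
v 2.909 1.76 1.137
v 3.542 1.543 0.155
v 3.947 2.312 0.964
v 3.718 3.411 0.574
v 2.362 1.669 0.086
v 2.133 2.768 -0.304
v 3.062 2.165 -0.736
v 4.041 2.563 -0.193
v 2.039 2.517 0.853
v 3.018 2.915 1.396
v 0.115 2.196 -1.874
v 0.684 1.463 -1.592
v -0.895 1.884 -0.646
v 0.865 1.907 -1.33
v 0.807 2.443 -1.241
v 0.53 2.901 -1.353
v 0.121 3.135 -1.63
v -0.289 3.07 -1.985
v -0.572 2.729 -2.304
v -0.636 2.217 -2.487
v -0.462 1.7 -2.475
v -0.104 1.339 -2.272
v 0.323 1.251 -1.943
v 1.189 -0.228 -2.811
v 1.708 -0.985 -2.88
v 2.169 -0.809 -1.338
v 1.651 -0.052 -1.269
v 1.953 -0.71 -2.985
v 2.415 -0.535 -1.442
v 2.066 -0.353 -3.06
v 2.528 -0.177 -1.517
v 2.028 0.027 -3.091
v 2.489 0.203 -1.549
v 1.844 0.362 -3.075
v 2.306 0.538 -1.532
v 1.548 0.595 -3.012
v 2.009 0.771 -1.47
v 1.189 0.686 -2.916
v 1.651 0.862 -1.373
v 0.83 0.619 -2.801
v 1.292 0.795 -1.258
v 0.534 0.406 -2.687
v 0.995 0.581 -1.145
v 0.35 0.082 -2.596
v 0.812 0.258 -1.053
v 0.312 -0.294 -2.541
v 0.774 -0.118 -0.999
v 0.426 -0.66 -2.534
v 0.887 -0.484 -0.991
v 0.671 -0.95 -2.574
v 1.133 -0.774 -1.031
v 1.006 -1.116 -2.655
v 1.468 -0.94 -1.113
v 1.373 -1.128 -2.764
v 1.835 -0.952 -1.221
f 1 12 6
f 1 6 2
f 1 2 8
f 1 8 11
f 1 11 12
f 2 6 10
f 6 12 5
f 12 11 3
f 11 8 7
f 8 2 9
f 4 10 5
f 4 5 3
f 4 3 7
f 4 7 9
f 4 9 10
f 5 10 6
f 3 5 12
f 7 3 11
f 9 7 8
f 10 9 2
f 14 13 16
f 14 16 15
f 16 13 17
f 16 17 15
f 17 13 18
f 17 18 15
f 18 13 19
f 18 19 15
f 19 13 20
f 19 20 15
f 20 13 21
f 20 21 15
f 21 13 22
f 21 22 15
f 22 13 23
f 22 23 15
f 23 13 24
f 23 24 15
f 24 13 25
f 24 25 15
f 25 13 14
f 25 14 15
f 27 26 30
f 27 30 28
f 28 30 31
f 28 31 29
f 30 26 32
f 30 32 31
f 31 32 33
f 31 33 29
f 32 26 34
f 32 34 33
f 33 34 35
f 33 35 29
f 34 26 36
f 34 36 35
f 35 36 37
f 35 37 29
f 36 26 38
f 36 38 37
f 37 38 39
f 37 39 29
f 38 26 40
f 38 40 39
f 39 40 41
f 39 41 29
f 40 26 42
f 40 42 41
f 41 42 43
f 41 43 29
f 42 26 44
f 42 44 43
f 43 44 45
f 43 45 29
f 44 26 46
f 44 46 45
f 45 46 47
f 45 47 29
f 46 26 48
f 46 48 47
f 47 48 49
f 47 49 29
f 48 26 50
f 48 50 49
f 49 50 51
f 49 51 29
f 50 26 52
f 50 52 51
f 51 52 53
f 51 53 29
f 52 26 54
f 52 54 53
f 53 54 55
f 53 55 29
f 54 26 56
f 54 56 55
f 55 56 57
f 55 57 29
f 56 26 27
f 56 27 57
f 57 27 28
f 57 28 29



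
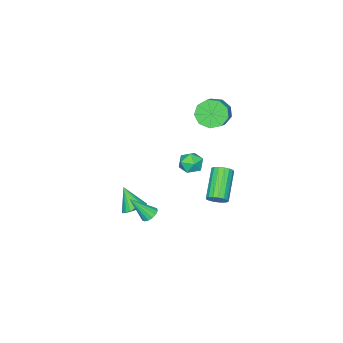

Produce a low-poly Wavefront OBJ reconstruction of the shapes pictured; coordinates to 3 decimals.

v 1.436 0.932 -1.79
v 1.954 1.027 -2.007
v 2.144 0.088 -0.47
v 1.902 1.258 -1.832
v 1.725 1.402 -1.645
v 1.47 1.42 -1.497
v 1.206 1.307 -1.427
v 1.004 1.094 -1.455
v 0.918 0.838 -1.573
v 0.97 0.607 -1.749
v 1.148 0.463 -1.936
v 1.402 0.445 -2.084
v 1.666 0.558 -2.153
v 1.868 0.771 -2.125
v -1.859 3.052 -1.437
v -1.459 3.099 -0.927
v -2.962 2.235 0.328
v -3.361 2.188 -0.183
v -1.614 3.369 -0.926
v -3.117 2.505 0.329
v -1.824 3.567 -1.042
v -3.327 2.703 0.213
v -2.043 3.646 -1.249
v -3.546 2.782 0.006
v -2.219 3.59 -1.499
v -3.722 2.725 -0.244
v -2.313 3.41 -1.735
v -3.815 2.546 -0.48
v -2.302 3.148 -1.903
v -3.805 2.284 -0.648
v -2.19 2.864 -1.964
v -3.693 2 -0.709
v -2.002 2.624 -1.905
v -3.505 1.759 -0.65
v -1.781 2.481 -1.738
v -3.284 1.617 -0.483
v -1.578 2.469 -1.503
v -3.081 1.605 -0.248
v -1.439 2.591 -1.253
v -2.942 1.727 0.002
v -1.396 2.819 -1.045
v -2.899 1.954 0.21
v -4.231 0.853 3.616
v -3.774 1.121 2.779
v -2.852 1.635 3.448
v -3.309 1.367 4.284
v -4.194 1.612 2.981
v -3.272 2.126 3.65
v -4.632 1.748 3.48
v -3.709 2.262 4.149
v -4.882 1.465 4.042
v -3.96 1.979 4.711
v -4.827 0.896 4.405
v -3.905 1.41 5.074
v -4.494 0.306 4.398
v -3.572 0.821 5.067
v -4.038 -0.027 4.025
v -3.115 0.487 4.694
v -3.672 0.051 3.461
v -2.749 0.565 4.13
v -3.568 0.504 2.969
v -2.645 1.018 3.638
v -1.515 2.278 1.941
v -1.111 2.467 1.278
v -1.049 1.073 1.882
v -0.645 1.262 1.219
v -0.429 1.577 1.921
v -0.718 2.321 1.958
v -1.442 1.219 1.202
v -1.731 1.963 1.239
v -1.066 1.812 0.821
v -0.44 2.033 1.266
v -1.72 1.507 1.894
v -1.094 1.728 2.339
v -0.326 -1.835 -3.913
v 0.081 -2.39 -4.278
v -0.454 -2.785 -2.607
v 0.304 -2.233 -4.142
v 0.43 -2.016 -3.971
v 0.441 -1.77 -3.791
v 0.336 -1.535 -3.63
v 0.129 -1.345 -3.512
v -0.146 -1.23 -3.455
v -0.45 -1.206 -3.467
v -0.734 -1.279 -3.548
v -0.956 -1.436 -3.684
v -1.083 -1.654 -3.855
v -1.094 -1.899 -4.034
v -0.988 -2.134 -4.196
v -0.782 -2.324 -4.314
v -0.506 -2.44 -4.371
v -0.203 -2.463 -4.358
f 2 1 4
f 2 4 3
f 4 1 5
f 4 5 3
f 5 1 6
f 5 6 3
f 6 1 7
f 6 7 3
f 7 1 8
f 7 8 3
f 8 1 9
f 8 9 3
f 9 1 10
f 9 10 3
f 10 1 11
f 10 11 3
f 11 1 12
f 11 12 3
f 12 1 13
f 12 13 3
f 13 1 14
f 13 14 3
f 14 1 2
f 14 2 3
f 16 15 19
f 16 19 17
f 17 19 20
f 17 20 18
f 19 15 21
f 19 21 20
f 20 21 22
f 20 22 18
f 21 15 23
f 21 23 22
f 22 23 24
f 22 24 18
f 23 15 25
f 23 25 24
f 24 25 26
f 24 26 18
f 25 15 27
f 25 27 26
f 26 27 28
f 26 28 18
f 27 15 29
f 27 29 28
f 28 29 30
f 28 30 18
f 29 15 31
f 29 31 30
f 30 31 32
f 30 32 18
f 31 15 33
f 31 33 32
f 32 33 34
f 32 34 18
f 33 15 35
f 33 35 34
f 34 35 36
f 34 36 18
f 35 15 37
f 35 37 36
f 36 37 38
f 36 38 18
f 37 15 39
f 37 39 38
f 38 39 40
f 38 40 18
f 39 15 41
f 39 41 40
f 40 41 42
f 40 42 18
f 41 15 16
f 41 16 42
f 42 16 17
f 42 17 18
f 44 43 47
f 44 47 45
f 45 47 48
f 45 48 46
f 47 43 49
f 47 49 48
f 48 49 50
f 48 50 46
f 49 43 51
f 49 51 50
f 50 51 52
f 50 52 46
f 51 43 53
f 51 53 52
f 52 53 54
f 52 54 46
f 53 43 55
f 53 55 54
f 54 55 56
f 54 56 46
f 55 43 57
f 55 57 56
f 56 57 58
f 56 58 46
f 57 43 59
f 57 59 58
f 58 59 60
f 58 60 46
f 59 43 61
f 59 61 60
f 60 61 62
f 60 62 46
f 61 43 44
f 61 44 62
f 62 44 45
f 62 45 46
f 63 74 68
f 63 68 64
f 63 64 70
f 63 70 73
f 63 73 74
f 64 68 72
f 68 74 67
f 74 73 65
f 73 70 69
f 70 64 71
f 66 72 67
f 66 67 65
f 66 65 69
f 66 69 71
f 66 71 72
f 67 72 68
f 65 67 74
f 69 65 73
f 71 69 70
f 72 71 64
f 76 75 78
f 76 78 77
f 78 75 79
f 78 79 77
f 79 75 80
f 79 80 77
f 80 75 81
f 80 81 77
f 81 75 82
f 81 82 77
f 82 75 83
f 82 83 77
f 83 75 84
f 83 84 77
f 84 75 85
f 84 85 77
f 85 75 86
f 85 86 77
f 86 75 87
f 86 87 77
f 87 75 88
f 87 88 77
f 88 75 89
f 88 89 77
f 89 75 90
f 89 90 77
f 90 75 91
f 90 91 77
f 91 75 92
f 91 92 77
f 92 75 76
f 92 76 77



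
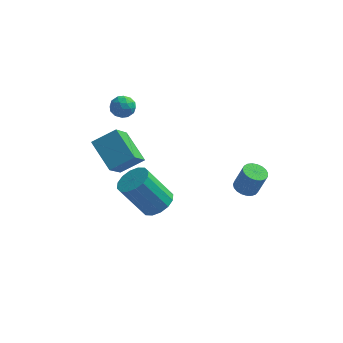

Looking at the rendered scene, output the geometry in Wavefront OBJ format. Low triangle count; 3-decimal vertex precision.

v -1.218 -2.267 -0.47
v -0.58 -2.823 -0.137
v -1.723 -3.069 1.643
v -2.362 -2.513 1.31
v -0.452 -2.392 0.005
v -1.595 -2.638 1.785
v -0.53 -1.927 0.019
v -1.673 -2.174 1.799
v -0.792 -1.554 -0.098
v -1.936 -1.8 1.682
v -1.169 -1.372 -0.315
v -2.312 -1.618 1.466
v -1.559 -1.429 -0.573
v -2.702 -1.675 1.208
v -1.857 -1.711 -0.803
v -3 -1.957 0.977
v -1.985 -2.142 -0.945
v -3.128 -2.388 0.835
v -1.907 -2.606 -0.959
v -3.05 -2.853 0.821
v -1.644 -2.98 -0.842
v -2.788 -3.226 0.938
v -1.268 -3.162 -0.626
v -2.411 -3.408 1.155
v -0.878 -3.105 -0.368
v -2.021 -3.351 1.413
v -3.69 1.998 3.412
v -3.33 1.6 2.972
v -4.15 1.08 3.868
v -3.79 0.682 3.428
v -3.46 1.029 3.931
v -3.177 1.596 3.649
v -4.303 1.084 3.191
v -4.02 1.651 2.909
v -3.709 1.035 2.836
v -3.188 1.001 3.293
v -4.292 1.679 3.547
v -3.771 1.645 4.004
v -3.47 1.879 3.152
v -4.01 0.801 3.688
v -3.816 1.005 3.983
v -3.605 0.77 3.725
v -3.38 1.877 3.55
v -3.168 1.643 3.292
v -3.245 1.308 3.855
v -4.312 1.037 3.548
v -4.1 0.803 3.29
v -3.875 1.91 3.115
v -3.664 1.675 2.857
v -4.235 1.372 2.985
v -3.481 1.313 2.813
v -3.751 0.774 3.081
v -4.053 1.01 2.942
v -3.886 1.343 2.776
v -3.175 1.293 3.082
v -3.445 0.754 3.35
v -3.251 0.958 3.646
v -3.085 1.291 3.48
v -3.398 0.961 3.002
v -4.035 1.926 3.49
v -4.305 1.387 3.758
v -4.395 1.389 3.36
v -4.229 1.722 3.194
v -3.729 1.906 3.759
v -3.999 1.367 4.027
v -3.594 1.337 4.064
v -3.427 1.67 3.898
v -4.082 1.719 3.838
v -4.779 1.174 0.437
v -4.952 -0.249 1.802
v -3.66 1.716 1.144
v -3.833 0.292 2.509
v -3.607 0.068 -0.569
v -3.78 -1.356 0.796
v -2.488 0.609 0.138
v -2.661 -0.814 1.503
v 2.097 3.346 -3.533
v 2.553 3.827 -3.684
v 3.039 3.795 -2.318
v 2.583 3.314 -2.167
v 2.331 3.981 -3.601
v 2.817 3.949 -2.235
v 2.068 4.025 -3.507
v 2.554 3.993 -2.141
v 1.81 3.951 -3.417
v 2.296 3.92 -2.051
v 1.602 3.773 -3.347
v 2.088 3.742 -1.981
v 1.479 3.521 -3.309
v 1.965 3.49 -1.943
v 1.464 3.239 -3.31
v 1.949 3.207 -1.944
v 1.557 2.975 -3.35
v 2.043 2.943 -1.984
v 1.745 2.775 -3.421
v 2.23 2.744 -2.055
v 1.993 2.674 -3.511
v 2.478 2.643 -2.145
v 2.259 2.689 -3.606
v 2.744 2.658 -2.24
v 2.497 2.818 -3.687
v 2.983 2.786 -2.321
v 2.666 3.038 -3.742
v 3.152 3.006 -2.376
v 2.737 3.311 -3.761
v 3.222 3.279 -2.395
v 2.697 3.59 -3.741
v 3.183 3.558 -2.375
f 2 1 5
f 2 5 3
f 3 5 6
f 3 6 4
f 5 1 7
f 5 7 6
f 6 7 8
f 6 8 4
f 7 1 9
f 7 9 8
f 8 9 10
f 8 10 4
f 9 1 11
f 9 11 10
f 10 11 12
f 10 12 4
f 11 1 13
f 11 13 12
f 12 13 14
f 12 14 4
f 13 1 15
f 13 15 14
f 14 15 16
f 14 16 4
f 15 1 17
f 15 17 16
f 16 17 18
f 16 18 4
f 17 1 19
f 17 19 18
f 18 19 20
f 18 20 4
f 19 1 21
f 19 21 20
f 20 21 22
f 20 22 4
f 21 1 23
f 21 23 22
f 22 23 24
f 22 24 4
f 23 1 25
f 23 25 24
f 24 25 26
f 24 26 4
f 25 1 2
f 25 2 26
f 26 2 3
f 26 3 4
f 27 64 43
f 64 38 67
f 43 67 32
f 64 67 43
f 27 43 39
f 43 32 44
f 39 44 28
f 43 44 39
f 27 39 48
f 39 28 49
f 48 49 34
f 39 49 48
f 27 48 60
f 48 34 63
f 60 63 37
f 48 63 60
f 27 60 64
f 60 37 68
f 64 68 38
f 60 68 64
f 28 44 55
f 44 32 58
f 55 58 36
f 44 58 55
f 32 67 45
f 67 38 66
f 45 66 31
f 67 66 45
f 38 68 65
f 68 37 61
f 65 61 29
f 68 61 65
f 37 63 62
f 63 34 50
f 62 50 33
f 63 50 62
f 34 49 54
f 49 28 51
f 54 51 35
f 49 51 54
f 30 56 42
f 56 36 57
f 42 57 31
f 56 57 42
f 30 42 40
f 42 31 41
f 40 41 29
f 42 41 40
f 30 40 47
f 40 29 46
f 47 46 33
f 40 46 47
f 30 47 52
f 47 33 53
f 52 53 35
f 47 53 52
f 30 52 56
f 52 35 59
f 56 59 36
f 52 59 56
f 31 57 45
f 57 36 58
f 45 58 32
f 57 58 45
f 29 41 65
f 41 31 66
f 65 66 38
f 41 66 65
f 33 46 62
f 46 29 61
f 62 61 37
f 46 61 62
f 35 53 54
f 53 33 50
f 54 50 34
f 53 50 54
f 36 59 55
f 59 35 51
f 55 51 28
f 59 51 55
f 70 72 69
f 73 70 69
f 69 72 71
f 71 73 69
f 70 76 72
f 74 70 73
f 74 76 70
f 72 76 71
f 75 73 71
f 71 76 75
f 75 74 73
f 76 74 75
f 78 77 81
f 78 81 79
f 79 81 82
f 79 82 80
f 81 77 83
f 81 83 82
f 82 83 84
f 82 84 80
f 83 77 85
f 83 85 84
f 84 85 86
f 84 86 80
f 85 77 87
f 85 87 86
f 86 87 88
f 86 88 80
f 87 77 89
f 87 89 88
f 88 89 90
f 88 90 80
f 89 77 91
f 89 91 90
f 90 91 92
f 90 92 80
f 91 77 93
f 91 93 92
f 92 93 94
f 92 94 80
f 93 77 95
f 93 95 94
f 94 95 96
f 94 96 80
f 95 77 97
f 95 97 96
f 96 97 98
f 96 98 80
f 97 77 99
f 97 99 98
f 98 99 100
f 98 100 80
f 99 77 101
f 99 101 100
f 100 101 102
f 100 102 80
f 101 77 103
f 101 103 102
f 102 103 104
f 102 104 80
f 103 77 105
f 103 105 104
f 104 105 106
f 104 106 80
f 105 77 107
f 105 107 106
f 106 107 108
f 106 108 80
f 107 77 78
f 107 78 108
f 108 78 79
f 108 79 80



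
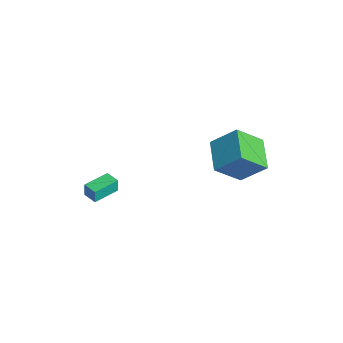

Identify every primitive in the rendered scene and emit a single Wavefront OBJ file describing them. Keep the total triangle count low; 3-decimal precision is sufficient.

v -0.538 -4.076 -2.565
v -0.552 -4.056 -1.635
v -1.229 -2.502 -2.61
v -1.243 -2.482 -1.68
v 0.323 -3.698 -2.56
v 0.309 -3.678 -1.63
v -0.368 -2.124 -2.605
v -0.382 -2.104 -1.675
v 2.574 2.432 3.345
v 3.256 3.748 4.717
v 2.499 4.03 1.85
v 3.181 5.346 3.222
v 4.559 1.994 2.778
v 5.241 3.31 4.15
v 4.484 3.592 1.283
v 5.166 4.908 2.655
f 2 4 1
f 5 2 1
f 1 4 3
f 3 5 1
f 2 8 4
f 6 2 5
f 6 8 2
f 4 8 3
f 7 5 3
f 3 8 7
f 7 6 5
f 8 6 7
f 10 12 9
f 13 10 9
f 9 12 11
f 11 13 9
f 10 16 12
f 14 10 13
f 14 16 10
f 12 16 11
f 15 13 11
f 11 16 15
f 15 14 13
f 16 14 15



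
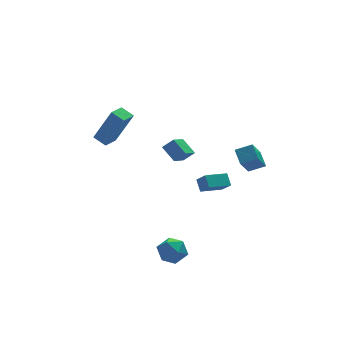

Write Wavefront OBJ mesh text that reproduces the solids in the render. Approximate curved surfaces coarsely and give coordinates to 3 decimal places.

v 2.114 1.893 -2.938
v 2.175 2.533 -2.412
v 1.857 2.469 -3.608
v 1.918 3.108 -3.082
v 3.502 2.072 -3.318
v 3.563 2.711 -2.792
v 3.245 2.647 -3.988
v 3.306 3.287 -3.462
v 1.22 3.008 -0.666
v 0.913 3.91 -0.041
v 0.619 3.172 -1.198
v 0.312 4.074 -0.573
v 2.168 3.886 -1.467
v 1.861 4.788 -0.842
v 1.567 4.05 -1.999
v 1.26 4.952 -1.374
v 1.653 -2.732 2.231
v 1.737 -1.9 2.723
v 2.459 -2.056 0.948
v 2.544 -1.224 1.439
v 2.496 -3.036 2.601
v 2.581 -2.204 3.092
v 3.303 -2.36 1.317
v 3.387 -1.528 1.809
v -2.678 -2.712 -3.941
v -2.135 -2.057 -3.702
v -2.125 -3.543 -2.918
v -1.582 -2.888 -2.679
v -2.45 -2.817 -2.534
v -2.792 -2.304 -3.166
v -1.468 -3.296 -3.454
v -1.81 -2.783 -4.086
v -1.387 -2.418 -3.402
v -1.995 -2.122 -2.833
v -2.265 -3.478 -3.787
v -2.873 -3.182 -3.218
v -4.292 2.34 2.688
v -3.446 1.896 4.647
v -3.497 2.926 2.477
v -2.65 2.482 4.436
v -3.89 1.678 2.364
v -3.043 1.234 4.323
v -3.094 2.264 2.153
v -2.248 1.82 4.112
f 2 4 1
f 5 2 1
f 1 4 3
f 3 5 1
f 2 8 4
f 6 2 5
f 6 8 2
f 4 8 3
f 7 5 3
f 3 8 7
f 7 6 5
f 8 6 7
f 10 12 9
f 13 10 9
f 9 12 11
f 11 13 9
f 10 16 12
f 14 10 13
f 14 16 10
f 12 16 11
f 15 13 11
f 11 16 15
f 15 14 13
f 16 14 15
f 18 20 17
f 21 18 17
f 17 20 19
f 19 21 17
f 18 24 20
f 22 18 21
f 22 24 18
f 20 24 19
f 23 21 19
f 19 24 23
f 23 22 21
f 24 22 23
f 25 36 30
f 25 30 26
f 25 26 32
f 25 32 35
f 25 35 36
f 26 30 34
f 30 36 29
f 36 35 27
f 35 32 31
f 32 26 33
f 28 34 29
f 28 29 27
f 28 27 31
f 28 31 33
f 28 33 34
f 29 34 30
f 27 29 36
f 31 27 35
f 33 31 32
f 34 33 26
f 38 40 37
f 41 38 37
f 37 40 39
f 39 41 37
f 38 44 40
f 42 38 41
f 42 44 38
f 40 44 39
f 43 41 39
f 39 44 43
f 43 42 41
f 44 42 43



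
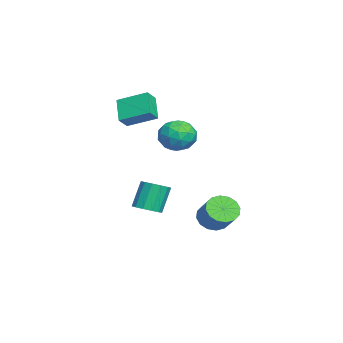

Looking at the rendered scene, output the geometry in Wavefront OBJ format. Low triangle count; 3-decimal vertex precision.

v -1.349 -1.274 -4.361
v -0.801 -1.855 -3.99
v -1.443 -1.386 -2.308
v -1.991 -0.806 -2.679
v -0.554 -1.425 -4.015
v -1.196 -0.957 -2.334
v -0.559 -0.948 -4.15
v -1.201 -0.48 -2.469
v -0.815 -0.575 -4.352
v -1.457 -0.106 -2.67
v -1.241 -0.423 -4.557
v -1.883 0.045 -2.875
v -1.701 -0.542 -4.699
v -2.343 -0.073 -3.017
v -2.049 -0.893 -4.734
v -2.691 -0.425 -3.053
v -2.175 -1.365 -4.651
v -2.817 -0.897 -2.969
v -2.039 -1.809 -4.475
v -2.681 -1.34 -2.794
v -1.684 -2.082 -4.263
v -2.325 -1.614 -2.582
v -1.222 -2.099 -4.082
v -1.864 -1.631 -2.401
v -2.292 -2.415 1.67
v -3.505 -2.634 2.825
v -1.916 -0.667 2.396
v -3.129 -0.886 3.552
v -1.631 -2.814 2.288
v -2.844 -3.033 3.444
v -1.255 -1.066 3.015
v -2.468 -1.285 4.17
v 0.54 2.482 -4.133
v 1.161 2.669 -4.881
v 2.302 3.224 -3.794
v 1.68 3.038 -3.047
v 0.893 3.102 -4.82
v 2.033 3.657 -3.734
v 0.53 3.368 -4.575
v 1.67 3.923 -3.489
v 0.17 3.397 -4.212
v 1.31 3.952 -3.126
v -0.091 3.181 -3.828
v 1.049 3.736 -2.741
v -0.183 2.778 -3.525
v 0.957 3.333 -2.439
v -0.082 2.296 -3.386
v 1.059 2.851 -2.299
v 0.187 1.863 -3.446
v 1.327 2.418 -2.36
v 0.55 1.597 -3.691
v 1.69 2.152 -2.605
v 0.91 1.568 -4.054
v 2.05 2.123 -2.968
v 1.171 1.784 -4.439
v 2.311 2.339 -3.352
v 1.263 2.187 -4.741
v 2.403 2.742 -3.655
v 4.17 1.652 3.23
v 4.676 0.995 2.5
v 2.944 0.385 3.52
v 3.45 -0.272 2.79
v 3.936 -0.04 3.754
v 4.694 0.743 3.575
v 2.926 0.637 2.445
v 3.684 1.42 2.266
v 3.907 0.368 2.015
v 4.531 -0.05 2.824
v 3.089 1.43 3.196
v 3.713 1.012 4.005
v 4.53 1.435 2.84
v 3.09 -0.055 3.18
v 3.375 0.081 3.747
v 3.673 -0.304 3.318
v 4.541 1.286 3.471
v 4.838 0.901 3.042
v 4.404 0.292 3.779
v 2.782 0.479 2.978
v 3.079 0.094 2.549
v 3.947 1.684 2.702
v 4.245 1.299 2.273
v 3.216 1.088 2.241
v 4.376 0.68 2.126
v 3.656 -0.064 2.296
v 3.348 0.47 2.093
v 3.793 0.93 1.988
v 4.743 0.435 2.601
v 4.023 -0.31 2.772
v 4.308 -0.174 3.338
v 4.753 0.286 3.233
v 4.291 0.066 2.316
v 3.597 1.69 3.248
v 2.877 0.945 3.419
v 2.867 1.094 2.787
v 3.312 1.554 2.682
v 3.964 1.444 3.724
v 3.244 0.7 3.894
v 3.827 0.45 4.032
v 4.272 0.91 3.927
v 3.329 1.314 3.704
f 2 1 5
f 2 5 3
f 3 5 6
f 3 6 4
f 5 1 7
f 5 7 6
f 6 7 8
f 6 8 4
f 7 1 9
f 7 9 8
f 8 9 10
f 8 10 4
f 9 1 11
f 9 11 10
f 10 11 12
f 10 12 4
f 11 1 13
f 11 13 12
f 12 13 14
f 12 14 4
f 13 1 15
f 13 15 14
f 14 15 16
f 14 16 4
f 15 1 17
f 15 17 16
f 16 17 18
f 16 18 4
f 17 1 19
f 17 19 18
f 18 19 20
f 18 20 4
f 19 1 21
f 19 21 20
f 20 21 22
f 20 22 4
f 21 1 23
f 21 23 22
f 22 23 24
f 22 24 4
f 23 1 2
f 23 2 24
f 24 2 3
f 24 3 4
f 26 28 25
f 29 26 25
f 25 28 27
f 27 29 25
f 26 32 28
f 30 26 29
f 30 32 26
f 28 32 27
f 31 29 27
f 27 32 31
f 31 30 29
f 32 30 31
f 34 33 37
f 34 37 35
f 35 37 38
f 35 38 36
f 37 33 39
f 37 39 38
f 38 39 40
f 38 40 36
f 39 33 41
f 39 41 40
f 40 41 42
f 40 42 36
f 41 33 43
f 41 43 42
f 42 43 44
f 42 44 36
f 43 33 45
f 43 45 44
f 44 45 46
f 44 46 36
f 45 33 47
f 45 47 46
f 46 47 48
f 46 48 36
f 47 33 49
f 47 49 48
f 48 49 50
f 48 50 36
f 49 33 51
f 49 51 50
f 50 51 52
f 50 52 36
f 51 33 53
f 51 53 52
f 52 53 54
f 52 54 36
f 53 33 55
f 53 55 54
f 54 55 56
f 54 56 36
f 55 33 57
f 55 57 56
f 56 57 58
f 56 58 36
f 57 33 34
f 57 34 58
f 58 34 35
f 58 35 36
f 59 96 75
f 96 70 99
f 75 99 64
f 96 99 75
f 59 75 71
f 75 64 76
f 71 76 60
f 75 76 71
f 59 71 80
f 71 60 81
f 80 81 66
f 71 81 80
f 59 80 92
f 80 66 95
f 92 95 69
f 80 95 92
f 59 92 96
f 92 69 100
f 96 100 70
f 92 100 96
f 60 76 87
f 76 64 90
f 87 90 68
f 76 90 87
f 64 99 77
f 99 70 98
f 77 98 63
f 99 98 77
f 70 100 97
f 100 69 93
f 97 93 61
f 100 93 97
f 69 95 94
f 95 66 82
f 94 82 65
f 95 82 94
f 66 81 86
f 81 60 83
f 86 83 67
f 81 83 86
f 62 88 74
f 88 68 89
f 74 89 63
f 88 89 74
f 62 74 72
f 74 63 73
f 72 73 61
f 74 73 72
f 62 72 79
f 72 61 78
f 79 78 65
f 72 78 79
f 62 79 84
f 79 65 85
f 84 85 67
f 79 85 84
f 62 84 88
f 84 67 91
f 88 91 68
f 84 91 88
f 63 89 77
f 89 68 90
f 77 90 64
f 89 90 77
f 61 73 97
f 73 63 98
f 97 98 70
f 73 98 97
f 65 78 94
f 78 61 93
f 94 93 69
f 78 93 94
f 67 85 86
f 85 65 82
f 86 82 66
f 85 82 86
f 68 91 87
f 91 67 83
f 87 83 60
f 91 83 87



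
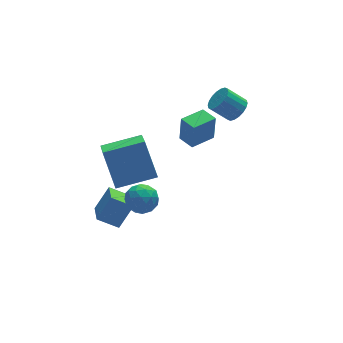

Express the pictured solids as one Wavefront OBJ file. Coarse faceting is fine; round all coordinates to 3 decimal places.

v -2.539 -0.233 -2.832
v -3.428 0.242 -2.279
v -2.174 1.017 -3.318
v -3.063 1.492 -2.765
v -1.737 -0.032 -1.715
v -2.626 0.443 -1.162
v -1.372 1.218 -2.201
v -2.261 1.693 -1.648
v -3.072 -2.555 2.14
v -2.461 -2.37 1.66
v -2.599 -3.75 2.28
v -1.988 -3.565 1.8
v -2.041 -3.233 2.525
v -2.333 -2.495 2.439
v -2.727 -3.625 1.501
v -3.019 -2.887 1.415
v -2.248 -3.031 1.265
v -1.824 -2.789 1.898
v -3.236 -3.331 2.042
v -2.812 -3.089 2.675
v -2.808 -2.358 1.888
v -2.252 -3.762 2.052
v -2.283 -3.568 2.479
v -1.924 -3.459 2.196
v -2.733 -2.431 2.345
v -2.374 -2.322 2.063
v -2.127 -2.83 2.572
v -2.686 -3.798 1.877
v -2.327 -3.689 1.595
v -3.136 -2.661 1.744
v -2.777 -2.552 1.461
v -2.933 -3.29 1.368
v -2.324 -2.637 1.373
v -2.045 -3.34 1.456
v -2.48 -3.375 1.28
v -2.652 -2.941 1.229
v -2.074 -2.495 1.745
v -1.796 -3.197 1.827
v -1.827 -3.003 2.254
v -1.999 -2.568 2.203
v -1.949 -2.883 1.513
v -3.264 -2.923 2.113
v -2.986 -3.625 2.195
v -3.061 -3.552 1.737
v -3.233 -3.117 1.686
v -3.015 -2.78 2.484
v -2.736 -3.483 2.567
v -2.408 -3.179 2.711
v -2.58 -2.745 2.66
v -3.111 -3.237 2.427
v 0.662 -1.143 2.756
v 0.73 -1.153 4.124
v 0.414 -0.31 2.774
v 0.482 -0.319 4.142
v 1.878 -0.781 2.698
v 1.946 -0.79 4.066
v 1.63 0.053 2.716
v 1.698 0.043 4.084
v 3.621 0.538 2.967
v 4.128 0.625 3.427
v 3.345 1.029 4.213
v 2.839 0.942 3.753
v 4.121 0.895 3.282
v 3.338 1.299 4.067
v 4.015 1.095 3.073
v 3.232 1.498 3.859
v 3.831 1.184 2.844
v 3.048 1.588 3.63
v 3.606 1.145 2.64
v 2.823 1.549 3.425
v 3.383 0.986 2.5
v 2.601 1.39 3.285
v 3.208 0.739 2.452
v 2.425 1.142 3.238
v 3.115 0.451 2.507
v 2.332 0.855 3.293
v 3.122 0.181 2.653
v 2.339 0.585 3.438
v 3.228 -0.018 2.861
v 2.445 0.385 3.647
v 3.412 -0.108 3.09
v 2.629 0.296 3.876
v 3.637 -0.069 3.295
v 2.854 0.335 4.08
v 3.859 0.09 3.435
v 3.077 0.494 4.22
v 4.035 0.338 3.482
v 3.252 0.741 4.268
v -2.253 0.837 -0.953
v -2.401 2.004 0.727
v -1.741 2.506 -2.066
v -1.889 3.672 -0.387
v -0.311 0.508 -0.553
v -0.459 1.674 1.126
v 0.201 2.176 -1.667
v 0.053 3.343 0.013
f 2 4 1
f 5 2 1
f 1 4 3
f 3 5 1
f 2 8 4
f 6 2 5
f 6 8 2
f 4 8 3
f 7 5 3
f 3 8 7
f 7 6 5
f 8 6 7
f 9 46 25
f 46 20 49
f 25 49 14
f 46 49 25
f 9 25 21
f 25 14 26
f 21 26 10
f 25 26 21
f 9 21 30
f 21 10 31
f 30 31 16
f 21 31 30
f 9 30 42
f 30 16 45
f 42 45 19
f 30 45 42
f 9 42 46
f 42 19 50
f 46 50 20
f 42 50 46
f 10 26 37
f 26 14 40
f 37 40 18
f 26 40 37
f 14 49 27
f 49 20 48
f 27 48 13
f 49 48 27
f 20 50 47
f 50 19 43
f 47 43 11
f 50 43 47
f 19 45 44
f 45 16 32
f 44 32 15
f 45 32 44
f 16 31 36
f 31 10 33
f 36 33 17
f 31 33 36
f 12 38 24
f 38 18 39
f 24 39 13
f 38 39 24
f 12 24 22
f 24 13 23
f 22 23 11
f 24 23 22
f 12 22 29
f 22 11 28
f 29 28 15
f 22 28 29
f 12 29 34
f 29 15 35
f 34 35 17
f 29 35 34
f 12 34 38
f 34 17 41
f 38 41 18
f 34 41 38
f 13 39 27
f 39 18 40
f 27 40 14
f 39 40 27
f 11 23 47
f 23 13 48
f 47 48 20
f 23 48 47
f 15 28 44
f 28 11 43
f 44 43 19
f 28 43 44
f 17 35 36
f 35 15 32
f 36 32 16
f 35 32 36
f 18 41 37
f 41 17 33
f 37 33 10
f 41 33 37
f 52 54 51
f 55 52 51
f 51 54 53
f 53 55 51
f 52 58 54
f 56 52 55
f 56 58 52
f 54 58 53
f 57 55 53
f 53 58 57
f 57 56 55
f 58 56 57
f 60 59 63
f 60 63 61
f 61 63 64
f 61 64 62
f 63 59 65
f 63 65 64
f 64 65 66
f 64 66 62
f 65 59 67
f 65 67 66
f 66 67 68
f 66 68 62
f 67 59 69
f 67 69 68
f 68 69 70
f 68 70 62
f 69 59 71
f 69 71 70
f 70 71 72
f 70 72 62
f 71 59 73
f 71 73 72
f 72 73 74
f 72 74 62
f 73 59 75
f 73 75 74
f 74 75 76
f 74 76 62
f 75 59 77
f 75 77 76
f 76 77 78
f 76 78 62
f 77 59 79
f 77 79 78
f 78 79 80
f 78 80 62
f 79 59 81
f 79 81 80
f 80 81 82
f 80 82 62
f 81 59 83
f 81 83 82
f 82 83 84
f 82 84 62
f 83 59 85
f 83 85 84
f 84 85 86
f 84 86 62
f 85 59 87
f 85 87 86
f 86 87 88
f 86 88 62
f 87 59 60
f 87 60 88
f 88 60 61
f 88 61 62
f 90 92 89
f 93 90 89
f 89 92 91
f 91 93 89
f 90 96 92
f 94 90 93
f 94 96 90
f 92 96 91
f 95 93 91
f 91 96 95
f 95 94 93
f 96 94 95

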